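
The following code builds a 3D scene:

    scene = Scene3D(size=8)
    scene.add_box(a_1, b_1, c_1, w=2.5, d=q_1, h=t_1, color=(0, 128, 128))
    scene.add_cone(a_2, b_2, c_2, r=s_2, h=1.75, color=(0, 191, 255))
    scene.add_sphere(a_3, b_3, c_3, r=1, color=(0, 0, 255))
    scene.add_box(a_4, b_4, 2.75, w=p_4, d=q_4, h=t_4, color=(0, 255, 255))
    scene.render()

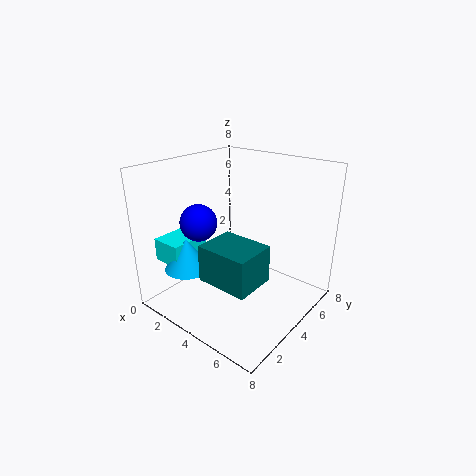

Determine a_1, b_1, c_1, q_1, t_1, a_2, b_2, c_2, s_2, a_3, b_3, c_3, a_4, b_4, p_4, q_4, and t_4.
a_1 = 4.75, b_1 = 0.25, c_1 = 3.5, q_1 = 2, t_1 = 1.75, a_2 = 2.25, b_2 = 1.75, c_2 = 2.5, s_2 = 1.25, a_3 = 2.5, b_3 = 2.5, c_3 = 5, a_4 = 0.5, b_4 = 1, p_4 = 1.75, q_4 = 2.25, t_4 = 1.25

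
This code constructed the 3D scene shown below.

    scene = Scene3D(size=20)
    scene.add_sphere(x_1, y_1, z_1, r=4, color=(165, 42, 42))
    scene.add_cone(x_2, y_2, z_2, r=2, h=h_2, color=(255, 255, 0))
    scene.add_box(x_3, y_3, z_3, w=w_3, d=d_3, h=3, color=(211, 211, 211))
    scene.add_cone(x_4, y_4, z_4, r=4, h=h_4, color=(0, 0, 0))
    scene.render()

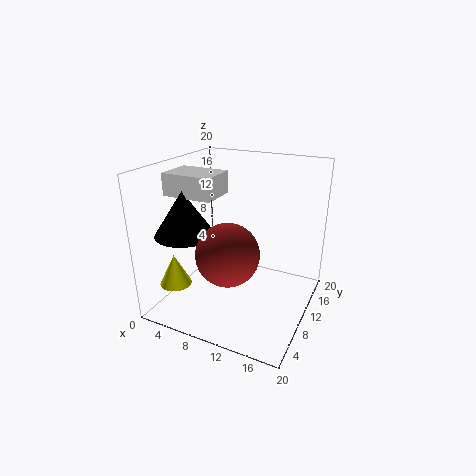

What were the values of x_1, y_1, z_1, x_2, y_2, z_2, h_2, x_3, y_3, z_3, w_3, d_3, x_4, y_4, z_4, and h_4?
x_1 = 11, y_1 = 5, z_1 = 10, x_2 = 5, y_2 = 2, z_2 = 6, h_2 = 4, x_3 = 1, y_3 = 6, z_3 = 16, w_3 = 7, d_3 = 5, x_4 = 4, y_4 = 6, z_4 = 11, h_4 = 6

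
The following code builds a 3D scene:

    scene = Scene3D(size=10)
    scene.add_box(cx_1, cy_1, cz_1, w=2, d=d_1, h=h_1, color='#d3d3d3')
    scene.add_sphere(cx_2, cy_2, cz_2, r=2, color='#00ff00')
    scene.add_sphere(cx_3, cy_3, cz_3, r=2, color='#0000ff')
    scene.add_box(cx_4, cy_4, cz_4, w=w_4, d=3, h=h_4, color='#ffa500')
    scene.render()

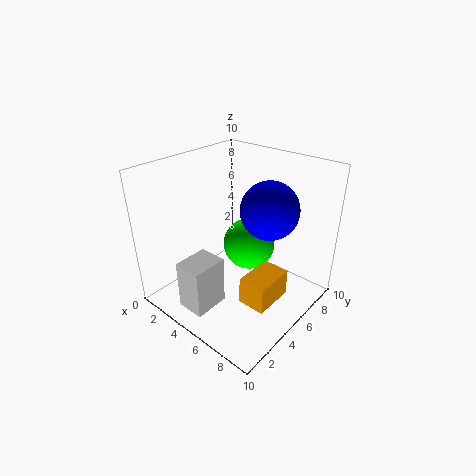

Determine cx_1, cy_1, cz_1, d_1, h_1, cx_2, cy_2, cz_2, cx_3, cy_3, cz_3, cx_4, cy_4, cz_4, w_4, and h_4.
cx_1 = 3, cy_1 = 1, cz_1 = 0.5, d_1 = 2.5, h_1 = 3.5, cx_2 = 4, cy_2 = 7.5, cz_2 = 3, cx_3 = 6.5, cy_3 = 6.5, cz_3 = 7, cx_4 = 6, cy_4 = 4, cz_4 = 0.5, w_4 = 2, h_4 = 2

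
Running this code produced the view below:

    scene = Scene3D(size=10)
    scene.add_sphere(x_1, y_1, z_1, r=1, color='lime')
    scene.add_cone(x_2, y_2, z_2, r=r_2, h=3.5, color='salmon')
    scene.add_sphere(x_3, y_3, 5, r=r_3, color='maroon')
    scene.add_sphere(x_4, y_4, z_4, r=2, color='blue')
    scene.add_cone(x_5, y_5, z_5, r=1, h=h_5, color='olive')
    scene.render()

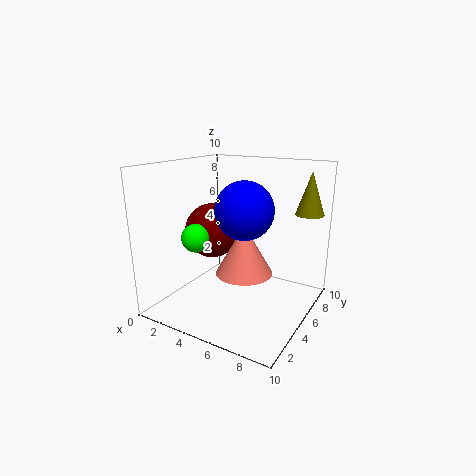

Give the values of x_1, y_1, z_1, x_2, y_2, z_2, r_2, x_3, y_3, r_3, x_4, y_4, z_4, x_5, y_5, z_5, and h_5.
x_1 = 2.5; y_1 = 3.5; z_1 = 5; x_2 = 5.5; y_2 = 5; z_2 = 2.5; r_2 = 2; x_3 = 2.5; y_3 = 5.5; r_3 = 2; x_4 = 5.5; y_4 = 5; z_4 = 7; x_5 = 9; y_5 = 8; z_5 = 6.5; h_5 = 3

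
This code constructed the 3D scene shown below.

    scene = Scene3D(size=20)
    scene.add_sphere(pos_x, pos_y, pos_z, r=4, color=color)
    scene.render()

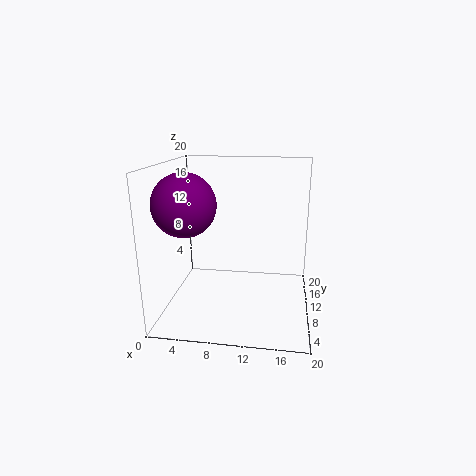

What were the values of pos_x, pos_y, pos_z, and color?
pos_x = 4; pos_y = 5.5; pos_z = 15.5; color = 'purple'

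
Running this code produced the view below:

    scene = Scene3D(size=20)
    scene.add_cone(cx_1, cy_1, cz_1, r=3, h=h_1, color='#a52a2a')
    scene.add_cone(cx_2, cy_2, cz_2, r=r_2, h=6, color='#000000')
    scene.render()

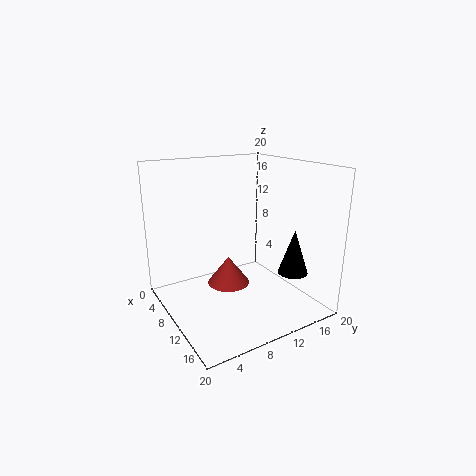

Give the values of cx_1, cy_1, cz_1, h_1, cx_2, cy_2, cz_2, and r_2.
cx_1 = 9
cy_1 = 9
cz_1 = 3
h_1 = 4
cx_2 = 16
cy_2 = 15
cz_2 = 6
r_2 = 2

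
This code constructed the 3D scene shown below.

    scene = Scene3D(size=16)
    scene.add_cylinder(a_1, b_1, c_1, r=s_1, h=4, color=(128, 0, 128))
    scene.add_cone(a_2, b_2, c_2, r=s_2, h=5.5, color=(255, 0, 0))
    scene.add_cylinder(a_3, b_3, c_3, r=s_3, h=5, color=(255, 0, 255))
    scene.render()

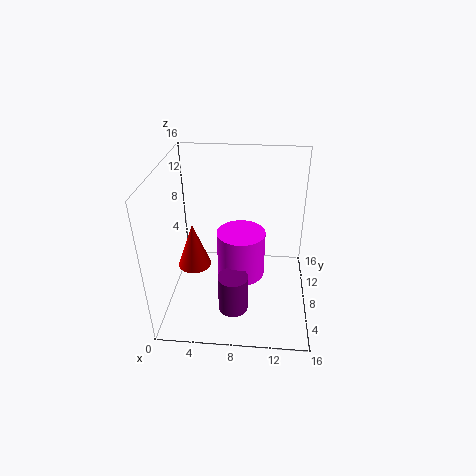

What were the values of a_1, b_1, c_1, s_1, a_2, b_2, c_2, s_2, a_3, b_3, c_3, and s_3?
a_1 = 8, b_1 = 2.5, c_1 = 3, s_1 = 1.5, a_2 = 2.5, b_2 = 9.5, c_2 = 3, s_2 = 2, a_3 = 8.5, b_3 = 6, c_3 = 5, s_3 = 2.5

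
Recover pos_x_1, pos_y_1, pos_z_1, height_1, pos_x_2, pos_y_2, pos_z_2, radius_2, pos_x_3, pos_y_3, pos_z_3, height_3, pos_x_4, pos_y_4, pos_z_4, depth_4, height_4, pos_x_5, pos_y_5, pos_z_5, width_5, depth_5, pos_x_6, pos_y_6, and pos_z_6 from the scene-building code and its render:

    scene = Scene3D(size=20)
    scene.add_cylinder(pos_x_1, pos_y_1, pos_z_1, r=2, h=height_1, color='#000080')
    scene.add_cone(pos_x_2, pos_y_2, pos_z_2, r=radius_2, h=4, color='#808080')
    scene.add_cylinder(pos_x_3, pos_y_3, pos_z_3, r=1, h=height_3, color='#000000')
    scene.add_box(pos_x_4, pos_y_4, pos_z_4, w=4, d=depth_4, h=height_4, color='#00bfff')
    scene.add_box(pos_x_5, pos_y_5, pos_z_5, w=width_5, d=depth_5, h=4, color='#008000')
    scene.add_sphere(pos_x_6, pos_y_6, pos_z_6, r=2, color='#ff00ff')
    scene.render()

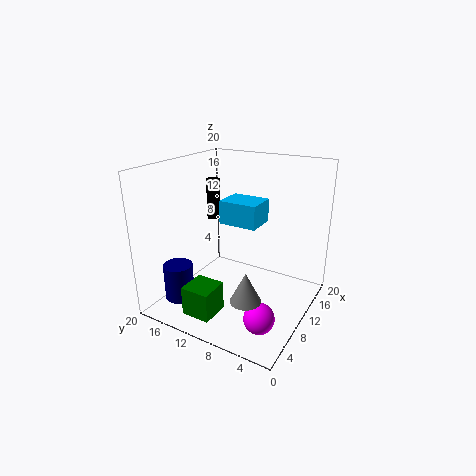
pos_x_1 = 4, pos_y_1 = 16, pos_z_1 = 2, height_1 = 5, pos_x_2 = 5, pos_y_2 = 6, pos_z_2 = 4, radius_2 = 2, pos_x_3 = 13, pos_y_3 = 16, pos_z_3 = 11, height_3 = 6, pos_x_4 = 7, pos_y_4 = 6, pos_z_4 = 13, depth_4 = 5, height_4 = 3, pos_x_5 = 2, pos_y_5 = 10, pos_z_5 = 1, width_5 = 4, depth_5 = 4, pos_x_6 = 5, pos_y_6 = 4, pos_z_6 = 2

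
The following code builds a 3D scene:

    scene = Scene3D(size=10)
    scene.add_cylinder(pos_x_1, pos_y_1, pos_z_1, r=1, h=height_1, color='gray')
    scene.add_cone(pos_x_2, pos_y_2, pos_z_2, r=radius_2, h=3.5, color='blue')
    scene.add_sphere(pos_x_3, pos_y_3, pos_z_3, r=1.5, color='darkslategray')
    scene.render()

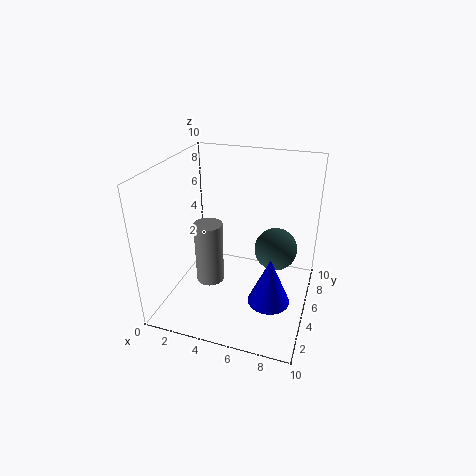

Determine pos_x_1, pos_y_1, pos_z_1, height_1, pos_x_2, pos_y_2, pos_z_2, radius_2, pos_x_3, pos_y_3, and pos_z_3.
pos_x_1 = 3, pos_y_1 = 4.5, pos_z_1 = 1.5, height_1 = 4.5, pos_x_2 = 7.5, pos_y_2 = 4.5, pos_z_2 = 0.5, radius_2 = 1.5, pos_x_3 = 7.5, pos_y_3 = 6, pos_z_3 = 4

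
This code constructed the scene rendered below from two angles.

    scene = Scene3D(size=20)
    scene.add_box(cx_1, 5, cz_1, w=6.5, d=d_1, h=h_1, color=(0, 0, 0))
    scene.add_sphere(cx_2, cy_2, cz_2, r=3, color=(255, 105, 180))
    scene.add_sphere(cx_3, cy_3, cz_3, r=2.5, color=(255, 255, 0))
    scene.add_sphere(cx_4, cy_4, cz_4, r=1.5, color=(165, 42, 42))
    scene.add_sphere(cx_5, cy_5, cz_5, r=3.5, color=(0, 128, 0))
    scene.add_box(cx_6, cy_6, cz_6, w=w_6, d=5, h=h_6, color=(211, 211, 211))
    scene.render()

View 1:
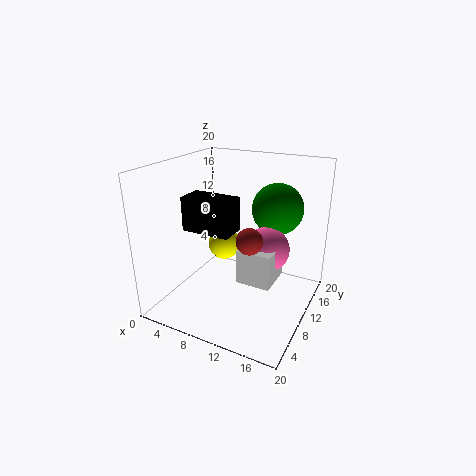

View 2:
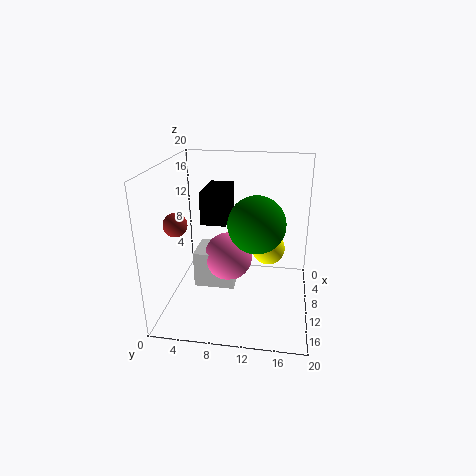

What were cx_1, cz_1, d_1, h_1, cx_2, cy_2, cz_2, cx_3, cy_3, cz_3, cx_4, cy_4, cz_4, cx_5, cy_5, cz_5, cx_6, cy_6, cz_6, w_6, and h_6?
cx_1 = 4.5, cz_1 = 12, d_1 = 3.5, h_1 = 4.5, cx_2 = 14.5, cy_2 = 9.5, cz_2 = 9.5, cx_3 = 5.5, cy_3 = 14, cz_3 = 6.5, cx_4 = 15, cy_4 = 3, cz_4 = 13.5, cx_5 = 14.5, cy_5 = 13, cz_5 = 14, cx_6 = 12, cy_6 = 5.5, cz_6 = 6, w_6 = 4.5, h_6 = 4.5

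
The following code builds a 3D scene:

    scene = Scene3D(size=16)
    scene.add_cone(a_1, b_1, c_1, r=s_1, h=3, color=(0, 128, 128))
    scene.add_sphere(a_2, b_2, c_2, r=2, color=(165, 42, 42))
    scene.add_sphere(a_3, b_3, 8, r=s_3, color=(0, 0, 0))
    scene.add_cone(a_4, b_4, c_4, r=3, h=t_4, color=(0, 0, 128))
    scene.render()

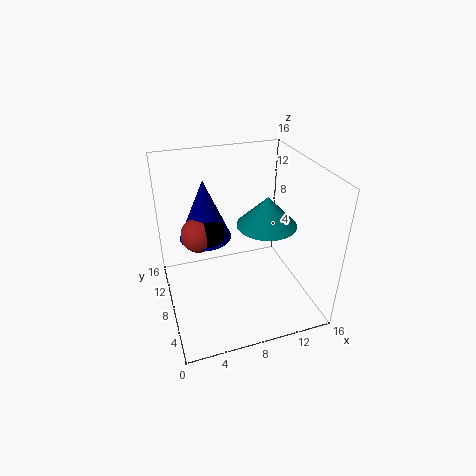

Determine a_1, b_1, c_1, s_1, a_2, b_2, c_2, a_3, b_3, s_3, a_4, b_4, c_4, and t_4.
a_1 = 10
b_1 = 5
c_1 = 11
s_1 = 3
a_2 = 4
b_2 = 10
c_2 = 8
a_3 = 5
b_3 = 10
s_3 = 2
a_4 = 5
b_4 = 11
c_4 = 7
t_4 = 7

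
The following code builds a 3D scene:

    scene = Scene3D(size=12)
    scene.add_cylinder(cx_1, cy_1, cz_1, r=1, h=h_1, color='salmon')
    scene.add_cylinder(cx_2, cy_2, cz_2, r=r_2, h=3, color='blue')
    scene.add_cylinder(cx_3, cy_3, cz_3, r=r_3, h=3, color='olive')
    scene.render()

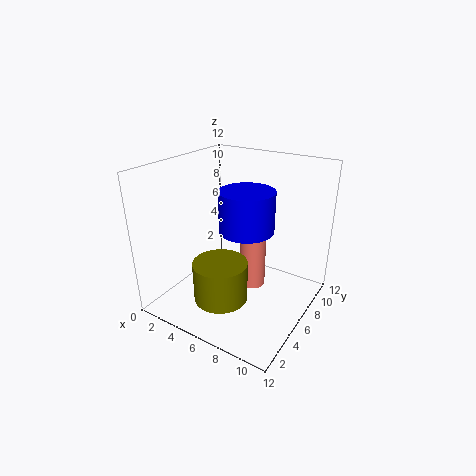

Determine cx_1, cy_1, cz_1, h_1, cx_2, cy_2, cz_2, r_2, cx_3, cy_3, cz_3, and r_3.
cx_1 = 8
cy_1 = 5
cz_1 = 3
h_1 = 5
cx_2 = 8
cy_2 = 4
cz_2 = 8
r_2 = 2
cx_3 = 7
cy_3 = 2
cz_3 = 3
r_3 = 2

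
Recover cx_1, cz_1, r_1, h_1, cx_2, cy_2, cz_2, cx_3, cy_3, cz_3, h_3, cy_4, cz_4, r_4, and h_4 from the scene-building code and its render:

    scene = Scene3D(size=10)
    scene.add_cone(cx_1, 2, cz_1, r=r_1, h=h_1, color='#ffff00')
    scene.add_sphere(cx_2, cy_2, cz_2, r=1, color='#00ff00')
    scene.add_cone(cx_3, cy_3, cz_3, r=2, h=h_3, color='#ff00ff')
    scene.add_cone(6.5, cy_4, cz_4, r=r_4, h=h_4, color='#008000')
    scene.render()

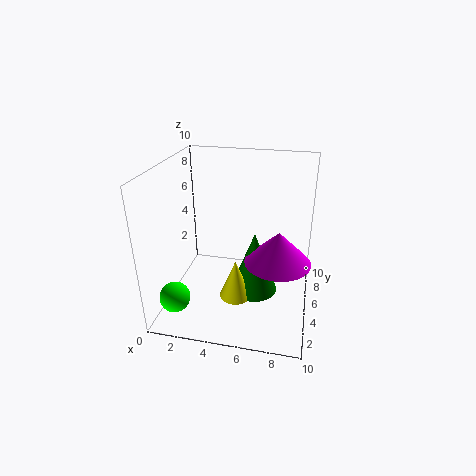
cx_1 = 5.5; cz_1 = 2.5; r_1 = 1; h_1 = 2.5; cx_2 = 1.5; cy_2 = 1.5; cz_2 = 2; cx_3 = 8; cy_3 = 2.5; cz_3 = 5; h_3 = 2; cy_4 = 3; cz_4 = 2.5; r_4 = 1.5; h_4 = 4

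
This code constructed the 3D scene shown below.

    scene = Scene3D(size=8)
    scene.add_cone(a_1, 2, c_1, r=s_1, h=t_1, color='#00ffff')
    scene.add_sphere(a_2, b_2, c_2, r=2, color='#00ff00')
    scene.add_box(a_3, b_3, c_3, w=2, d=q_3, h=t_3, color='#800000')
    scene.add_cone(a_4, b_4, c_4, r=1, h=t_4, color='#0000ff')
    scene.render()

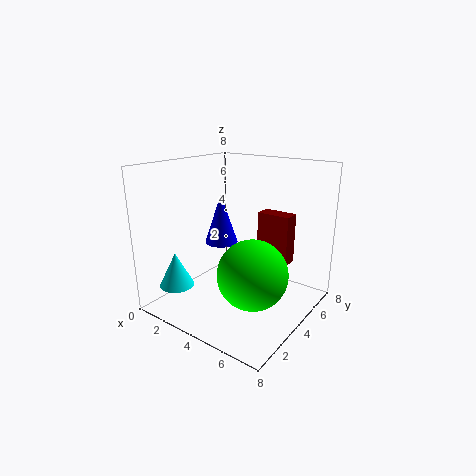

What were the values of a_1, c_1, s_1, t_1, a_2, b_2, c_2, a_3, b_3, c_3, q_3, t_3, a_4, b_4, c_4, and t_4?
a_1 = 1; c_1 = 1; s_1 = 1; t_1 = 2; a_2 = 5; b_2 = 4; c_2 = 2; a_3 = 4; b_3 = 6; c_3 = 2; q_3 = 1; t_3 = 3; a_4 = 2; b_4 = 5; c_4 = 3; t_4 = 3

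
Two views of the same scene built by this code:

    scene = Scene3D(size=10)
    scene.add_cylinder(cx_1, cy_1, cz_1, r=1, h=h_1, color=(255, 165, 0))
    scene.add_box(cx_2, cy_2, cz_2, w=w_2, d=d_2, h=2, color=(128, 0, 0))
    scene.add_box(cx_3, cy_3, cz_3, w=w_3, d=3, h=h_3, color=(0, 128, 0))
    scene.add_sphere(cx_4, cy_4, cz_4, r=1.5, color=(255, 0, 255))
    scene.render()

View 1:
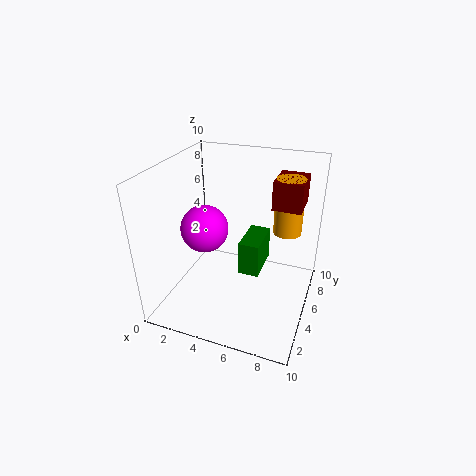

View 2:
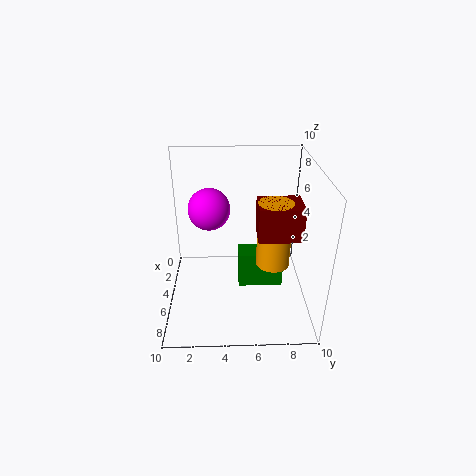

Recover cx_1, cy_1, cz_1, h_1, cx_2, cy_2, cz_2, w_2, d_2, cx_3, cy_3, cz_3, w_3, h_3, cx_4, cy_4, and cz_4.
cx_1 = 8; cy_1 = 7; cz_1 = 5; h_1 = 4; cx_2 = 7; cy_2 = 6; cz_2 = 7; w_2 = 2; d_2 = 2.5; cx_3 = 5; cy_3 = 5; cz_3 = 2; w_3 = 1.5; h_3 = 2.5; cx_4 = 3.5; cy_4 = 3; cz_4 = 6.5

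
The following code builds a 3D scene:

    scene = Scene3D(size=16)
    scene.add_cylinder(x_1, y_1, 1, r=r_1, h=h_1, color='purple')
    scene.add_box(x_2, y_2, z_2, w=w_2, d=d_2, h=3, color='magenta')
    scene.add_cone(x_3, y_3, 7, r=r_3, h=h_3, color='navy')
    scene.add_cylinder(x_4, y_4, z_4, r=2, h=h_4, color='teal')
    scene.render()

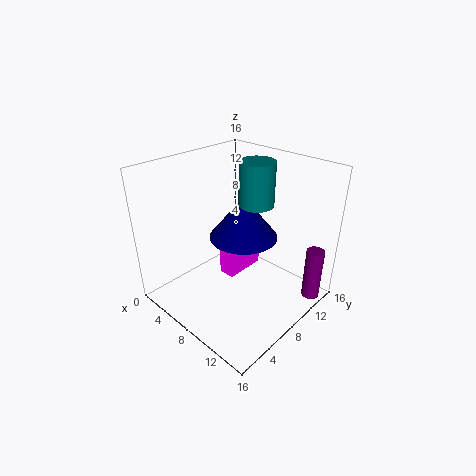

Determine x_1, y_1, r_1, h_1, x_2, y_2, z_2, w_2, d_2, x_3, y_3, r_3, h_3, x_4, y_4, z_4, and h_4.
x_1 = 15, y_1 = 13, r_1 = 1, h_1 = 6, x_2 = 5, y_2 = 8, z_2 = 2, w_2 = 2, d_2 = 5, x_3 = 7, y_3 = 10, r_3 = 4, h_3 = 5, x_4 = 8, y_4 = 11, z_4 = 11, h_4 = 5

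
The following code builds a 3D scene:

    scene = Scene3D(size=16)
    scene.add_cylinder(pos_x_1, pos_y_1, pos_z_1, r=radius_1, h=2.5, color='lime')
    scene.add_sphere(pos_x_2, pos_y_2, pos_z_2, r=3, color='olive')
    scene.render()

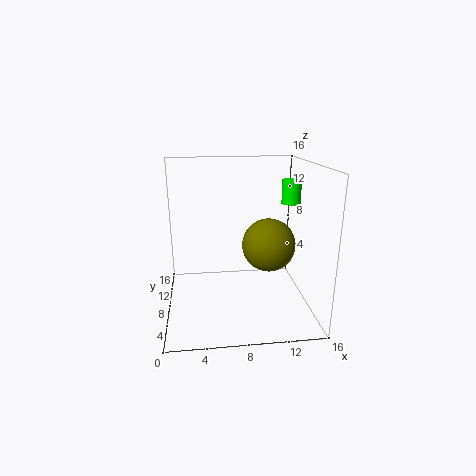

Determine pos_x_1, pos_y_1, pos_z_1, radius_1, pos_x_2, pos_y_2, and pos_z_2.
pos_x_1 = 13.5, pos_y_1 = 7, pos_z_1 = 12, radius_1 = 1, pos_x_2 = 11.5, pos_y_2 = 8, pos_z_2 = 7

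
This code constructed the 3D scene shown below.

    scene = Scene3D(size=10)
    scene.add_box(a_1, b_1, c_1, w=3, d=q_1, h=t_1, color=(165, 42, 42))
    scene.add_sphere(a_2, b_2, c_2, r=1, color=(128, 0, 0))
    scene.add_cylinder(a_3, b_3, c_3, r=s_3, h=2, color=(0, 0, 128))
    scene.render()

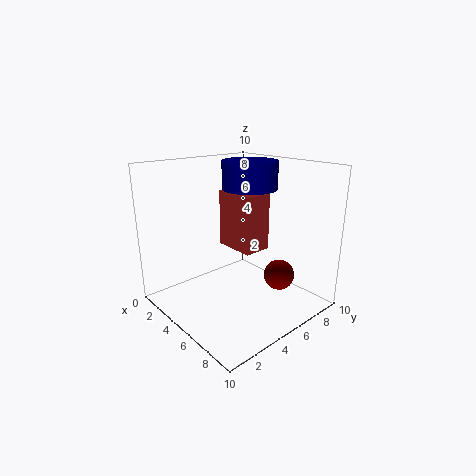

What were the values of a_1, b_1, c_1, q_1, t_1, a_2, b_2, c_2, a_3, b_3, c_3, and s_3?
a_1 = 3
b_1 = 5
c_1 = 4
q_1 = 2
t_1 = 4
a_2 = 8
b_2 = 6
c_2 = 3
a_3 = 4
b_3 = 7
c_3 = 8
s_3 = 2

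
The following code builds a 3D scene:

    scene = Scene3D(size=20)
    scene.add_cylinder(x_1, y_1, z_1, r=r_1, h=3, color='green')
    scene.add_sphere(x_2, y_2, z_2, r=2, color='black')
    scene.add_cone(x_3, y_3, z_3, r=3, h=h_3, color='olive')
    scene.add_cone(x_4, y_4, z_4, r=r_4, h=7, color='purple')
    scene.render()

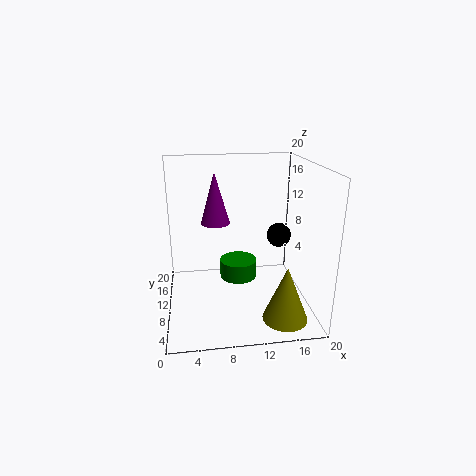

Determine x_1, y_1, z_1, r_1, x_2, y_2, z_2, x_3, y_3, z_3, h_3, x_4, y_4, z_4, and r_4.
x_1 = 11; y_1 = 16.5; z_1 = 0.5; r_1 = 3; x_2 = 18; y_2 = 17.5; z_2 = 7; x_3 = 15.5; y_3 = 4; z_3 = 0.5; h_3 = 7.5; x_4 = 7; y_4 = 11; z_4 = 12; r_4 = 2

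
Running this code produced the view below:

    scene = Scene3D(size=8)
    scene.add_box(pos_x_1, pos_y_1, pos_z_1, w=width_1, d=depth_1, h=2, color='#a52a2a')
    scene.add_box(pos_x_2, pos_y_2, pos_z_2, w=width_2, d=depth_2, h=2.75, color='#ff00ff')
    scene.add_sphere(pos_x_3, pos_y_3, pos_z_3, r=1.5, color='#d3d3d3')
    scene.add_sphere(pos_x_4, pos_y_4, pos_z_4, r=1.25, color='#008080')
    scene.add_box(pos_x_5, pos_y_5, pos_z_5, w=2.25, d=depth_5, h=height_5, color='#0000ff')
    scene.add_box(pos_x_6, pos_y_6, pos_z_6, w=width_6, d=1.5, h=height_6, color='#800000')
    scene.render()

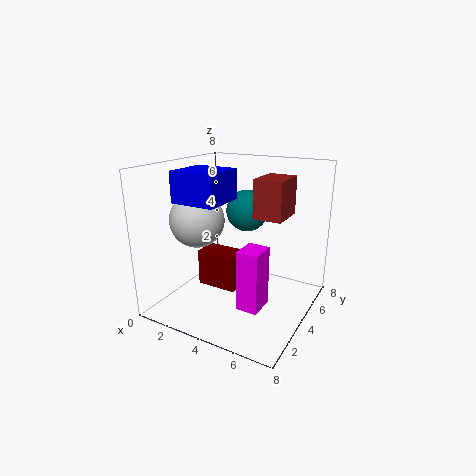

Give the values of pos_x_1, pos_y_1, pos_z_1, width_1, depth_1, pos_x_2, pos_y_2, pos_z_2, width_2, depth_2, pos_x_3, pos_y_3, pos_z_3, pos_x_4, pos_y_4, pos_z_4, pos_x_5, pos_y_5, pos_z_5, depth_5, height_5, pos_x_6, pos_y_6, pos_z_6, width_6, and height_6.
pos_x_1 = 5.25; pos_y_1 = 3.25; pos_z_1 = 5.5; width_1 = 1.5; depth_1 = 2; pos_x_2 = 6; pos_y_2 = 0.25; pos_z_2 = 2.25; width_2 = 1; depth_2 = 1.25; pos_x_3 = 2; pos_y_3 = 3; pos_z_3 = 5; pos_x_4 = 3.5; pos_y_4 = 6; pos_z_4 = 5; pos_x_5 = 2.25; pos_y_5 = 0.75; pos_z_5 = 6.5; depth_5 = 2.25; height_5 = 1.5; pos_x_6 = 1; pos_y_6 = 4.25; pos_z_6 = 0.25; width_6 = 2.5; height_6 = 2.25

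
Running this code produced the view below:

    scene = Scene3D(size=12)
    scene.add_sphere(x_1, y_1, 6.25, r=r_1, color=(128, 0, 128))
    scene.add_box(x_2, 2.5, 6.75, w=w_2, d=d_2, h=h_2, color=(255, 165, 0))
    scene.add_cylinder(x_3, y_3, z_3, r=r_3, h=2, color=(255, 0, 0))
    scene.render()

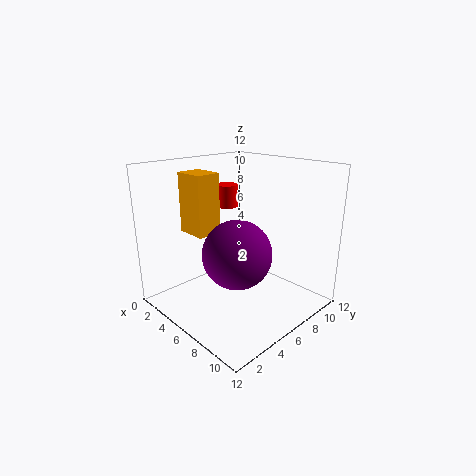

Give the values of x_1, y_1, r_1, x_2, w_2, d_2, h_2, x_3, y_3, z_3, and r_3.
x_1 = 8.75, y_1 = 3.25, r_1 = 2.5, x_2 = 3, w_2 = 2.5, d_2 = 2, h_2 = 4.75, x_3 = 2.75, y_3 = 7.75, z_3 = 7.75, r_3 = 1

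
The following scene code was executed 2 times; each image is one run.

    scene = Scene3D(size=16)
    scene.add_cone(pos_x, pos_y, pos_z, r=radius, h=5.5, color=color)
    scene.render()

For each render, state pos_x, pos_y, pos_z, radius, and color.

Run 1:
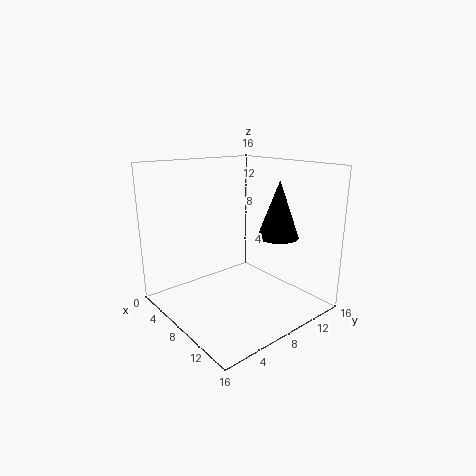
pos_x = 13.5
pos_y = 8.5
pos_z = 9.5
radius = 2
color = 'black'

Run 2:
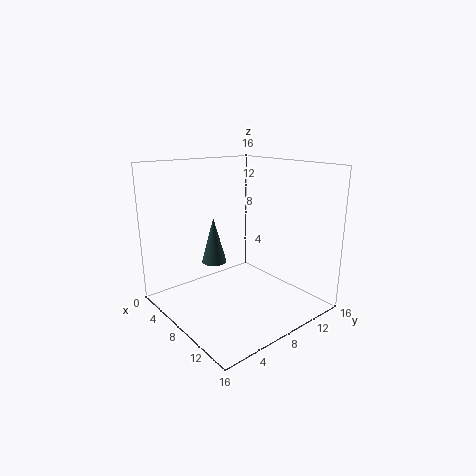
pos_x = 4
pos_y = 7.5
pos_z = 4
radius = 1.5
color = 'darkslategray'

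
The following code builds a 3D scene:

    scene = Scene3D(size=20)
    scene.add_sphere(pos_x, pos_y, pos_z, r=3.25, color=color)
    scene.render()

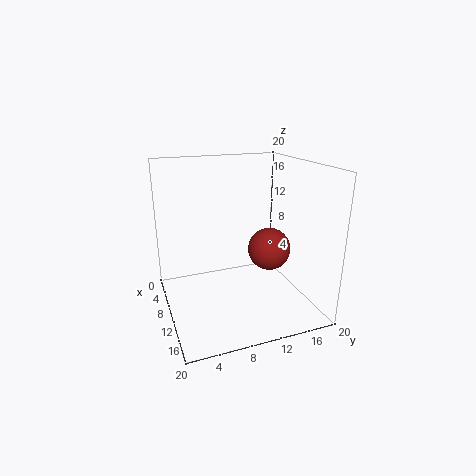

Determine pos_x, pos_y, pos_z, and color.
pos_x = 7.75; pos_y = 16; pos_z = 6.5; color = 'brown'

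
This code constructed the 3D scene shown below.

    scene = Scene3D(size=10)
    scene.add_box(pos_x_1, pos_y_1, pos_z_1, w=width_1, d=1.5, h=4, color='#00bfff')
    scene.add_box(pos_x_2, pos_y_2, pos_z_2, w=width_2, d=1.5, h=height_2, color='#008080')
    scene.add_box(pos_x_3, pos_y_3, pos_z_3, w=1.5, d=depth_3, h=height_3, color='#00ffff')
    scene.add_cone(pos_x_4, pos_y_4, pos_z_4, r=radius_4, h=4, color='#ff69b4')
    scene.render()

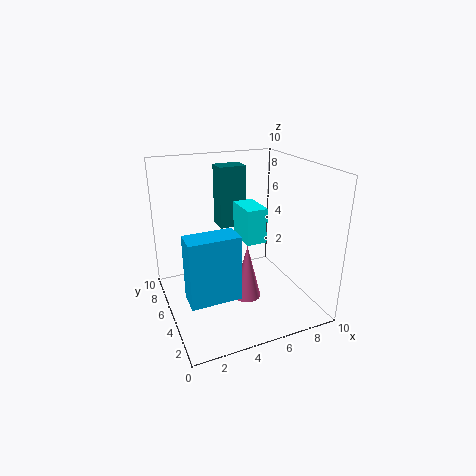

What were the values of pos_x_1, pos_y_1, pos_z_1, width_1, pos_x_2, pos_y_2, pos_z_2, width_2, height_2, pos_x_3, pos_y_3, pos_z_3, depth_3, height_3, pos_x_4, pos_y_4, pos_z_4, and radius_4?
pos_x_1 = 0.5, pos_y_1 = 1, pos_z_1 = 3, width_1 = 3, pos_x_2 = 4.5, pos_y_2 = 7, pos_z_2 = 5, width_2 = 2, height_2 = 4.5, pos_x_3 = 5.5, pos_y_3 = 4.5, pos_z_3 = 4.5, depth_3 = 2.5, height_3 = 2.5, pos_x_4 = 5.5, pos_y_4 = 4.5, pos_z_4 = 0.5, radius_4 = 1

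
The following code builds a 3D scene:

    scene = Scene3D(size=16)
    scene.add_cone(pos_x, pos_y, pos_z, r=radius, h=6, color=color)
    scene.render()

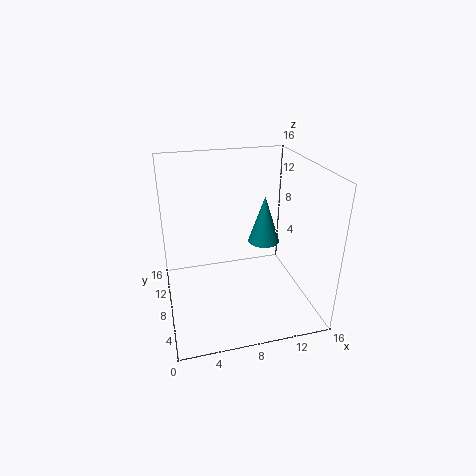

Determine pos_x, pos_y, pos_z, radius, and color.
pos_x = 12.5, pos_y = 12, pos_z = 5, radius = 2, color = 'teal'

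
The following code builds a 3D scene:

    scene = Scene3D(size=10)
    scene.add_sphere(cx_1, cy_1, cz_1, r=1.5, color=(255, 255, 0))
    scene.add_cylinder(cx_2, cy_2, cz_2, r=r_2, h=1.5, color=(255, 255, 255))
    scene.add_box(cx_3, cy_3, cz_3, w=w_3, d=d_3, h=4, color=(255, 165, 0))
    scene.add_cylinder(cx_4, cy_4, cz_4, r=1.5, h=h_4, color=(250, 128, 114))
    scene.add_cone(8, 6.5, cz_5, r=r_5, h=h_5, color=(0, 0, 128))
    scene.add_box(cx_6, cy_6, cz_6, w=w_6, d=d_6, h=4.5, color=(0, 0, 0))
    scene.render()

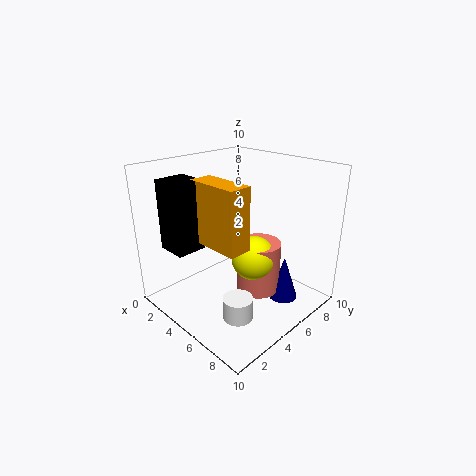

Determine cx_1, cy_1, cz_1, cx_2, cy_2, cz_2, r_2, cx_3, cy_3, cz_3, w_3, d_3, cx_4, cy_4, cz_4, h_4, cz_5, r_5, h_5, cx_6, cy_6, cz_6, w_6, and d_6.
cx_1 = 6.5, cy_1 = 5, cz_1 = 4, cx_2 = 7, cy_2 = 3, cz_2 = 0.5, r_2 = 1, cx_3 = 4, cy_3 = 2, cz_3 = 5.5, w_3 = 3.5, d_3 = 1.5, cx_4 = 6.5, cy_4 = 5.5, cz_4 = 1.5, h_4 = 3.5, cz_5 = 1, r_5 = 1, h_5 = 3, cx_6 = 2.5, cy_6 = 0.5, cz_6 = 5, w_6 = 2, d_6 = 2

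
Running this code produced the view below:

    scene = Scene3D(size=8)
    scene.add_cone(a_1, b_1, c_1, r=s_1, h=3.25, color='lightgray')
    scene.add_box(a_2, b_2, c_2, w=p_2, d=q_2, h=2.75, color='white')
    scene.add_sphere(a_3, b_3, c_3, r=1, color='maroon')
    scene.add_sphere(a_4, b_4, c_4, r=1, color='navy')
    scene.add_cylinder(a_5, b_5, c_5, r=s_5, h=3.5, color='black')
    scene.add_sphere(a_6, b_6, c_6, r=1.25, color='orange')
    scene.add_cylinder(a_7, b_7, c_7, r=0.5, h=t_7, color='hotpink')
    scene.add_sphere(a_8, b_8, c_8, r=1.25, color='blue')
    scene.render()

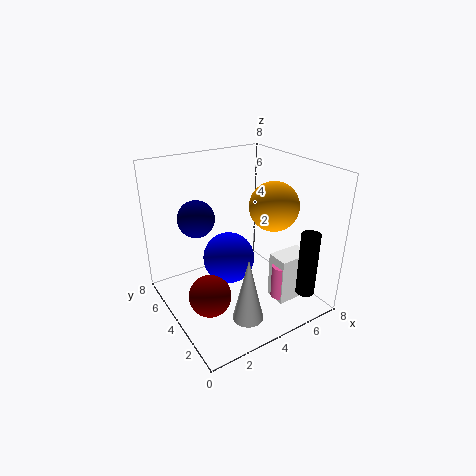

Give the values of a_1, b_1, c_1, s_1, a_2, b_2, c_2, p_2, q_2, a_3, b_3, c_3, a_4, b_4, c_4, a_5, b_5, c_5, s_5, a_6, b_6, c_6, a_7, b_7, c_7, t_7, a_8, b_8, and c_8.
a_1 = 2.5; b_1 = 0.75; c_1 = 1.5; s_1 = 0.75; a_2 = 5.5; b_2 = 1.75; c_2 = 0.25; p_2 = 2; q_2 = 1.25; a_3 = 1; b_3 = 1.75; c_3 = 2.75; a_4 = 2; b_4 = 5; c_4 = 5.25; a_5 = 6.25; b_5 = 0.75; c_5 = 1.5; s_5 = 0.5; a_6 = 5; b_6 = 2.25; c_6 = 6.25; a_7 = 5.75; b_7 = 2.25; c_7 = 0.5; t_7 = 2; a_8 = 2.5; b_8 = 2.5; c_8 = 4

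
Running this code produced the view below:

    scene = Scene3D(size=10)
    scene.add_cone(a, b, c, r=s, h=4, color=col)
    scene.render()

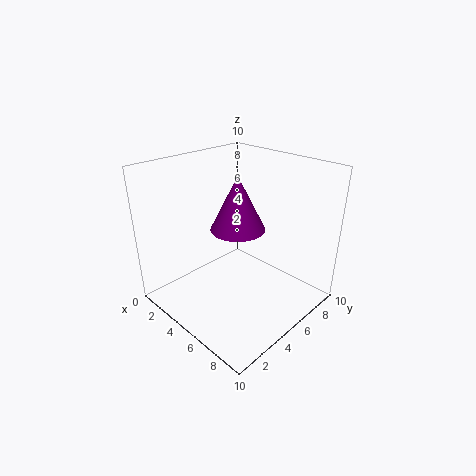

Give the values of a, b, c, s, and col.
a = 4; b = 6; c = 5; s = 2; col = 'purple'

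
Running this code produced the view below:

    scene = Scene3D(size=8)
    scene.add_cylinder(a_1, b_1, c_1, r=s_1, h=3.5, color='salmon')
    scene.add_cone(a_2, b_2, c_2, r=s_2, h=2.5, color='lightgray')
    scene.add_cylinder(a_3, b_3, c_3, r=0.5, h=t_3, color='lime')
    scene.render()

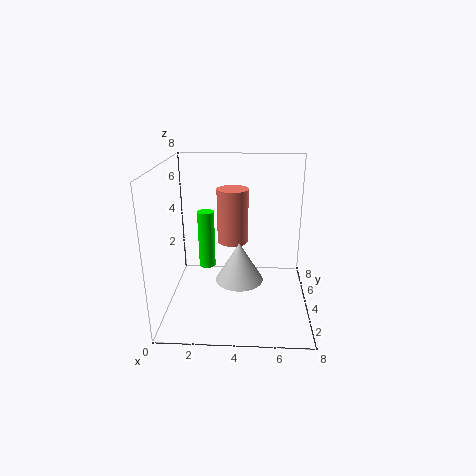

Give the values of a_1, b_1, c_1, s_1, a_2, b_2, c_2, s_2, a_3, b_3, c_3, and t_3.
a_1 = 3.5
b_1 = 7
c_1 = 2.5
s_1 = 1
a_2 = 4
b_2 = 5.5
c_2 = 0.5
s_2 = 1.5
a_3 = 2
b_3 = 5.5
c_3 = 1.5
t_3 = 3.5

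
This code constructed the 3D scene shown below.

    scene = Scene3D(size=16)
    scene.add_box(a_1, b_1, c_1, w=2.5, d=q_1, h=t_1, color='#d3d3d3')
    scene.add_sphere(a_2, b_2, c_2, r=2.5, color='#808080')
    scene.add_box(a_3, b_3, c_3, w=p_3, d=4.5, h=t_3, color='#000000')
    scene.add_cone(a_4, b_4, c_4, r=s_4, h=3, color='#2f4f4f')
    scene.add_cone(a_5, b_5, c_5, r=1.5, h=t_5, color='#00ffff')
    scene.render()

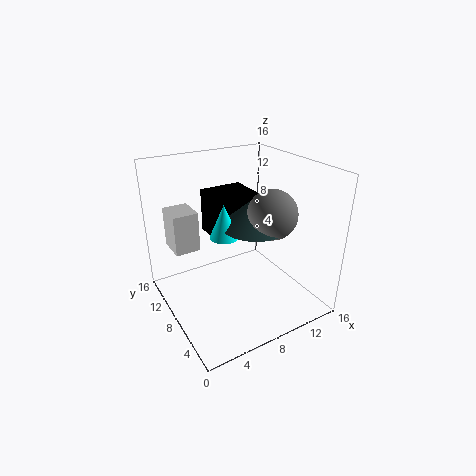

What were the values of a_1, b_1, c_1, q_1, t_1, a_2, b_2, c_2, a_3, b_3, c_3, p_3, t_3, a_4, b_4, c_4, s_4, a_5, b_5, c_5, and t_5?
a_1 = 0.5, b_1 = 7, c_1 = 8.5, q_1 = 3, t_1 = 4, a_2 = 9.5, b_2 = 4, c_2 = 12, a_3 = 6, b_3 = 8.5, c_3 = 7.5, p_3 = 5, t_3 = 5, a_4 = 8.5, b_4 = 5.5, c_4 = 10.5, s_4 = 3.5, a_5 = 5.5, b_5 = 6.5, c_5 = 9.5, t_5 = 3.5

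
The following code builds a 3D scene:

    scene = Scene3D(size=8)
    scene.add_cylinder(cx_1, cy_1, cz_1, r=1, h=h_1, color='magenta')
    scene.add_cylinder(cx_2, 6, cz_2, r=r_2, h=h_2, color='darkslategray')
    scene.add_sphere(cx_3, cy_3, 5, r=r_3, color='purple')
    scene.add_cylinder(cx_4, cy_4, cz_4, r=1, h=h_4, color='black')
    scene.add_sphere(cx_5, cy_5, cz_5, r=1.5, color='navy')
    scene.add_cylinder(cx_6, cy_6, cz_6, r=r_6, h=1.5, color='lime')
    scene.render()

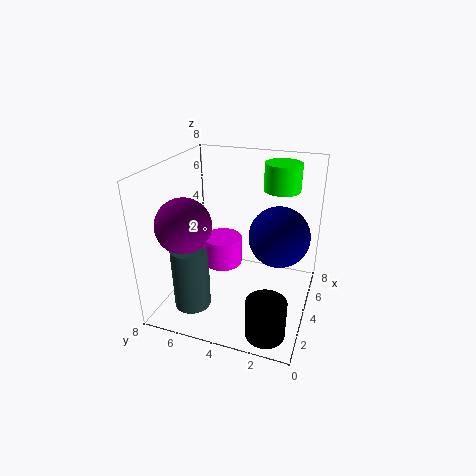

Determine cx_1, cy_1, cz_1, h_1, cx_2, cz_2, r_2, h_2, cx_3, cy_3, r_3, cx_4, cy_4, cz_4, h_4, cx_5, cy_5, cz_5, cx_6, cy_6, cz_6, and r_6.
cx_1 = 3; cy_1 = 4.5; cz_1 = 3; h_1 = 1.5; cx_2 = 2; cz_2 = 0.5; r_2 = 1; h_2 = 3.5; cx_3 = 2.5; cy_3 = 6.5; r_3 = 1.5; cx_4 = 1; cy_4 = 1.5; cz_4 = 0.5; h_4 = 2; cx_5 = 3; cy_5 = 1.5; cz_5 = 5; cx_6 = 5.5; cy_6 = 2; cz_6 = 6.5; r_6 = 1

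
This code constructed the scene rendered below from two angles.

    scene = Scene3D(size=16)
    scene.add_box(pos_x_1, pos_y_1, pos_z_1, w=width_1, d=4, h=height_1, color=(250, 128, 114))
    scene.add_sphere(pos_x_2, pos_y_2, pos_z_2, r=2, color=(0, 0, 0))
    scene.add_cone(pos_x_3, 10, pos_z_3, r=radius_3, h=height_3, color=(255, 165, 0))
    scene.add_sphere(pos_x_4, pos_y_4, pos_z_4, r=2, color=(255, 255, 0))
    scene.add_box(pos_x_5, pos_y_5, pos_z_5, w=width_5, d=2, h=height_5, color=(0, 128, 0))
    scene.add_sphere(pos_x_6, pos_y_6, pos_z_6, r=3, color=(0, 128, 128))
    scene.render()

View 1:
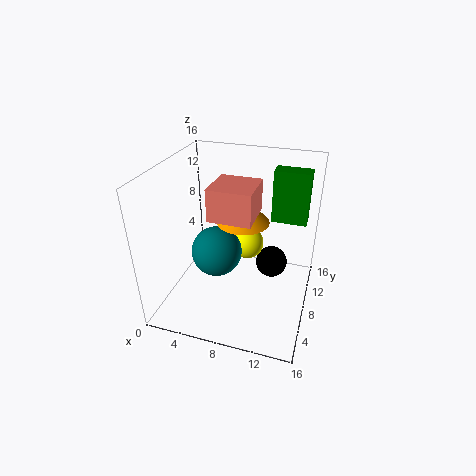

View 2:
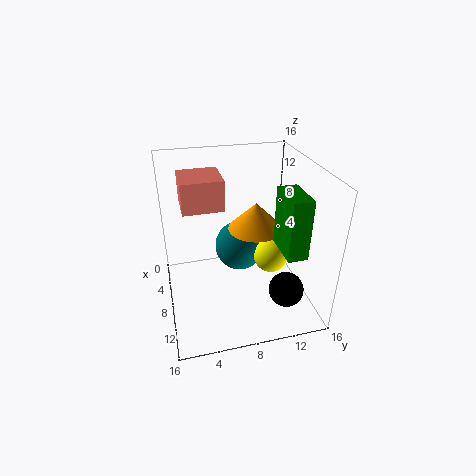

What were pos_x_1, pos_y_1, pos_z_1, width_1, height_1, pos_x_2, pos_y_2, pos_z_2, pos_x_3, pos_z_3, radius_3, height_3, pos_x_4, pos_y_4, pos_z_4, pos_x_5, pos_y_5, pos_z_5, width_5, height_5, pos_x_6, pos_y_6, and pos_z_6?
pos_x_1 = 7, pos_y_1 = 2, pos_z_1 = 13, width_1 = 4, height_1 = 3, pos_x_2 = 11, pos_y_2 = 13, pos_z_2 = 2, pos_x_3 = 8, pos_z_3 = 9, radius_3 = 3, height_3 = 3, pos_x_4 = 8, pos_y_4 = 12, pos_z_4 = 5, pos_x_5 = 11, pos_y_5 = 11, pos_z_5 = 9, width_5 = 4, height_5 = 6, pos_x_6 = 5, pos_y_6 = 9, pos_z_6 = 5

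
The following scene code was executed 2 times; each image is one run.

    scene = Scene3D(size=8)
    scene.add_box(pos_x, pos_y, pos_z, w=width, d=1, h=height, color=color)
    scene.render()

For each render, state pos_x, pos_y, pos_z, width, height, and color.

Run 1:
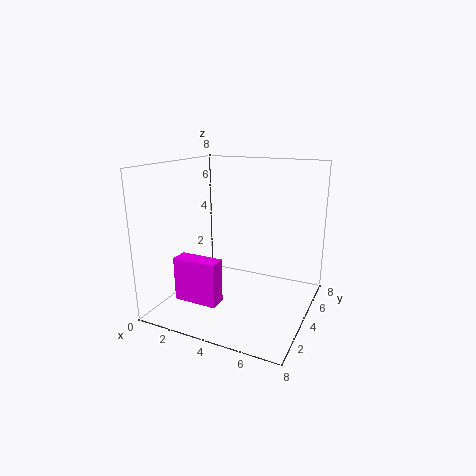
pos_x = 1
pos_y = 2
pos_z = 0.5
width = 2.5
height = 2.5
color = 'magenta'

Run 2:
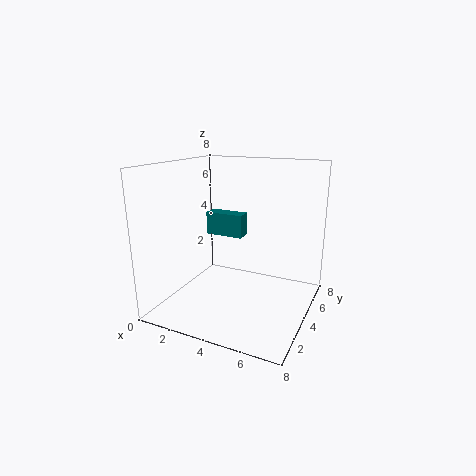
pos_x = 0.5
pos_y = 6.5
pos_z = 3
width = 2.5
height = 1.5
color = 'teal'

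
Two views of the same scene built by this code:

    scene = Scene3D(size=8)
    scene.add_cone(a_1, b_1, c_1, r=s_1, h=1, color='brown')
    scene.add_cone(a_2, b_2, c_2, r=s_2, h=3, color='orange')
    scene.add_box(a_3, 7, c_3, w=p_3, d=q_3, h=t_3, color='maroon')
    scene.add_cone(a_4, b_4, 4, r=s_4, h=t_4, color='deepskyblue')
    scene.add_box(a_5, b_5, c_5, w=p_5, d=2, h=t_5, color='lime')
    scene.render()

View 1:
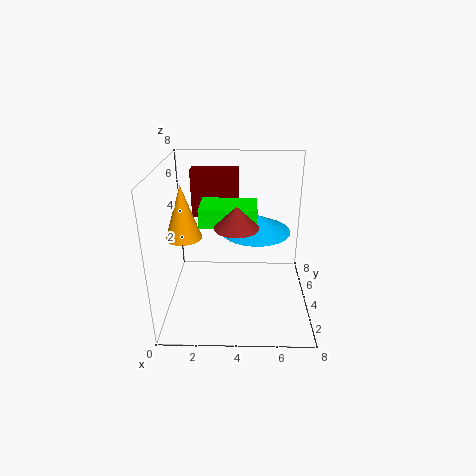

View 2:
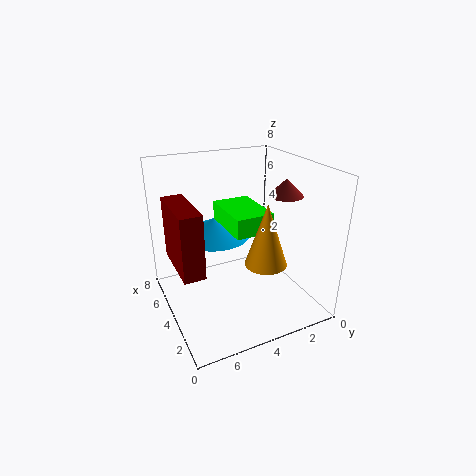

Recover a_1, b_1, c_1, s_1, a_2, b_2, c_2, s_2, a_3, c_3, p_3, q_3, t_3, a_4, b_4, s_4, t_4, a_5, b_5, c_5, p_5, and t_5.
a_1 = 4, b_1 = 1, c_1 = 6, s_1 = 1, a_2 = 1, b_2 = 4, c_2 = 4, s_2 = 1, a_3 = 1, c_3 = 4, p_3 = 3, q_3 = 1, t_3 = 3, a_4 = 5, b_4 = 5, s_4 = 2, t_4 = 1, a_5 = 2, b_5 = 3, c_5 = 5, p_5 = 3, t_5 = 1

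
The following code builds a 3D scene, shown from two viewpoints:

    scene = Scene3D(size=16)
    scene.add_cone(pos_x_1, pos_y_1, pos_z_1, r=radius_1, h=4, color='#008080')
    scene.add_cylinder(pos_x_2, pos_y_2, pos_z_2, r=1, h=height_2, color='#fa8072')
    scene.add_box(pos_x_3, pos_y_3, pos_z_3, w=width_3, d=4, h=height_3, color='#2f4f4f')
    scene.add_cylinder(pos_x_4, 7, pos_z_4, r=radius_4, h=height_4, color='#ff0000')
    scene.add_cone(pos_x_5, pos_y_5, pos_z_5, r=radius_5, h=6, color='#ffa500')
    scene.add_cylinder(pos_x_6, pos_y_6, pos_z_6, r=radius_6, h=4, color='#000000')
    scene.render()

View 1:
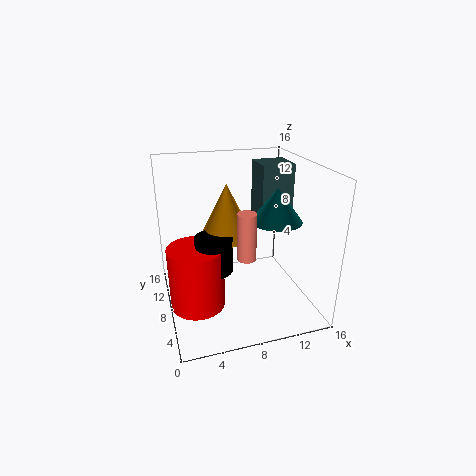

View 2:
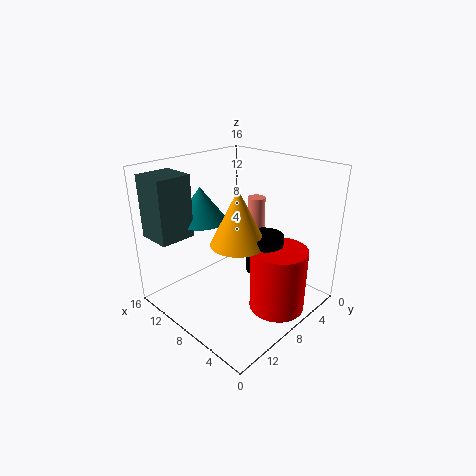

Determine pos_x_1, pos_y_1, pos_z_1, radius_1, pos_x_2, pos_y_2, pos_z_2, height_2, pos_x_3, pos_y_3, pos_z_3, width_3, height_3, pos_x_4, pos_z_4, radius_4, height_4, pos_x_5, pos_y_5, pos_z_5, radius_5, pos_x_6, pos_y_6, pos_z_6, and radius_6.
pos_x_1 = 13; pos_y_1 = 9; pos_z_1 = 9; radius_1 = 3; pos_x_2 = 8; pos_y_2 = 5; pos_z_2 = 7; height_2 = 5; pos_x_3 = 12; pos_y_3 = 11; pos_z_3 = 8; width_3 = 4; height_3 = 7; pos_x_4 = 3; pos_z_4 = 1; radius_4 = 3; height_4 = 7; pos_x_5 = 7; pos_y_5 = 9; pos_z_5 = 8; radius_5 = 3; pos_x_6 = 5; pos_y_6 = 7; pos_z_6 = 5; radius_6 = 2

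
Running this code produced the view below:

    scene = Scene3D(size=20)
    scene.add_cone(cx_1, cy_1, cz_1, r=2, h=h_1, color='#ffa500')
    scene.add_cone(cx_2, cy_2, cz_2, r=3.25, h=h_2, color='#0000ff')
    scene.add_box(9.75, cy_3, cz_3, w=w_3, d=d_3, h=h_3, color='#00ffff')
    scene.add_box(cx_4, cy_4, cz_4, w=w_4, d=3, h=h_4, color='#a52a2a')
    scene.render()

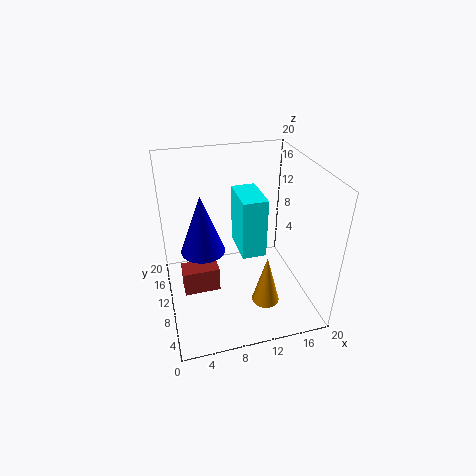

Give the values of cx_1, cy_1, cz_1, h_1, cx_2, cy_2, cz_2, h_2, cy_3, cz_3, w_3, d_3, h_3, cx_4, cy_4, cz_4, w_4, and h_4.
cx_1 = 13.5, cy_1 = 7.25, cz_1 = 0.25, h_1 = 7.5, cx_2 = 5.5, cy_2 = 13, cz_2 = 6.75, h_2 = 8.75, cy_3 = 6.75, cz_3 = 8.75, w_3 = 3.25, d_3 = 5.75, h_3 = 8, cx_4 = 2, cy_4 = 10, cz_4 = 1.25, w_4 = 5.25, h_4 = 3.75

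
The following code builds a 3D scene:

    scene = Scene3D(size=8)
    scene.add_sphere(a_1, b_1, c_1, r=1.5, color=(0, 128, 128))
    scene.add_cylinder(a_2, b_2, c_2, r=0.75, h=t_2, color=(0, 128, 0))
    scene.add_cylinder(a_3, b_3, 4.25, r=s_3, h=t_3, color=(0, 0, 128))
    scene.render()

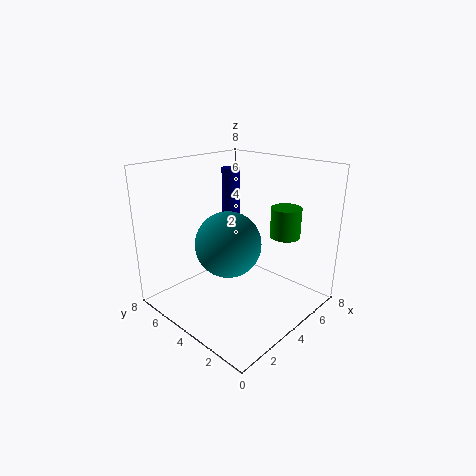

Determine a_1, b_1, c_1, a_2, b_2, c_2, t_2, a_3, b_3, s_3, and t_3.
a_1 = 1.5
b_1 = 2.25
c_1 = 5
a_2 = 4.5
b_2 = 1.25
c_2 = 4.75
t_2 = 1.5
a_3 = 4.25
b_3 = 4.75
s_3 = 0.5
t_3 = 3.5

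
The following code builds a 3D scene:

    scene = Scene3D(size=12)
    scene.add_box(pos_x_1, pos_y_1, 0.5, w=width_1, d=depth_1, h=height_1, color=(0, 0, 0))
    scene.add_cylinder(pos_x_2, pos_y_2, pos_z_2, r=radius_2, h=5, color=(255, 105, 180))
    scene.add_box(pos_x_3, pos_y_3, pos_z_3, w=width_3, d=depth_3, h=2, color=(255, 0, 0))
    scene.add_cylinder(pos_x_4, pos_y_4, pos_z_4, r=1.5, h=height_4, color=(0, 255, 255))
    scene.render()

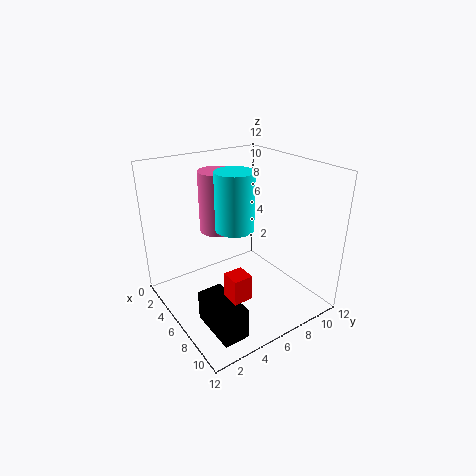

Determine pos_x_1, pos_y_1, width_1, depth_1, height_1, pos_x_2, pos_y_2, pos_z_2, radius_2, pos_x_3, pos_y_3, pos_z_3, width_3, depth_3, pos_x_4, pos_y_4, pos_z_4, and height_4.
pos_x_1 = 7; pos_y_1 = 1.5; width_1 = 4; depth_1 = 2; height_1 = 2.5; pos_x_2 = 4.5; pos_y_2 = 5; pos_z_2 = 6.5; radius_2 = 1.5; pos_x_3 = 8.5; pos_y_3 = 3; pos_z_3 = 3; width_3 = 1.5; depth_3 = 1.5; pos_x_4 = 7; pos_y_4 = 5; pos_z_4 = 7.5; height_4 = 4.5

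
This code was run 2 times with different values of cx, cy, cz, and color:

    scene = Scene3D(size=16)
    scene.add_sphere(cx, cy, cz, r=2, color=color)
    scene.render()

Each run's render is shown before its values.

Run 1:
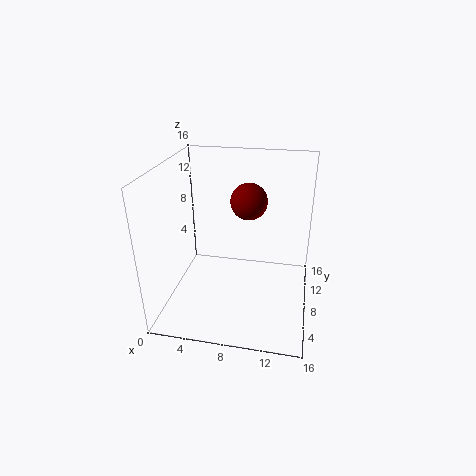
cx = 9; cy = 9; cz = 12; color = 'maroon'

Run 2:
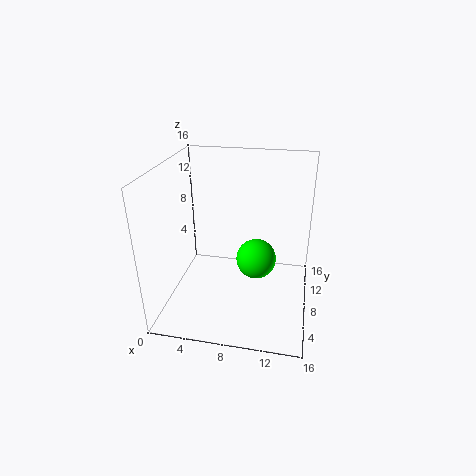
cx = 10.5; cy = 5; cz = 7.5; color = 'lime'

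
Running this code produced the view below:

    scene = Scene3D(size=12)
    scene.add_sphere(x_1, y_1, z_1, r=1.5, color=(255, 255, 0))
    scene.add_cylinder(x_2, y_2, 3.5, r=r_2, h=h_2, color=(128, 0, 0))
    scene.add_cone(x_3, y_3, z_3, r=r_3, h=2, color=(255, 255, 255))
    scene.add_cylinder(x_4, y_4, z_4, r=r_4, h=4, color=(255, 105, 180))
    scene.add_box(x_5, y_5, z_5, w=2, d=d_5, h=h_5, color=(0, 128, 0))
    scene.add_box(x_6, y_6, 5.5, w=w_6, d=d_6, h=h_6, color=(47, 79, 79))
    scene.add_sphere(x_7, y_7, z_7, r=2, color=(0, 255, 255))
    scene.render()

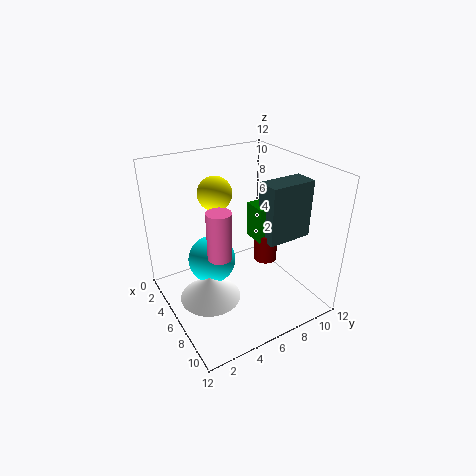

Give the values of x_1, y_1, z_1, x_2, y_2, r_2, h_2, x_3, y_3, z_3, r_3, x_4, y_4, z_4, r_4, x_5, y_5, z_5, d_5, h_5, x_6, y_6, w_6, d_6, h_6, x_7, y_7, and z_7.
x_1 = 3; y_1 = 5.5; z_1 = 9; x_2 = 6.5; y_2 = 8.5; r_2 = 1; h_2 = 2.5; x_3 = 6.5; y_3 = 3; z_3 = 1.5; r_3 = 2.5; x_4 = 6.5; y_4 = 4; z_4 = 5; r_4 = 1; x_5 = 5; y_5 = 7.5; z_5 = 5.5; d_5 = 3.5; h_5 = 3; x_6 = 6; y_6 = 8; w_6 = 2; d_6 = 4; h_6 = 5; x_7 = 5; y_7 = 4; z_7 = 4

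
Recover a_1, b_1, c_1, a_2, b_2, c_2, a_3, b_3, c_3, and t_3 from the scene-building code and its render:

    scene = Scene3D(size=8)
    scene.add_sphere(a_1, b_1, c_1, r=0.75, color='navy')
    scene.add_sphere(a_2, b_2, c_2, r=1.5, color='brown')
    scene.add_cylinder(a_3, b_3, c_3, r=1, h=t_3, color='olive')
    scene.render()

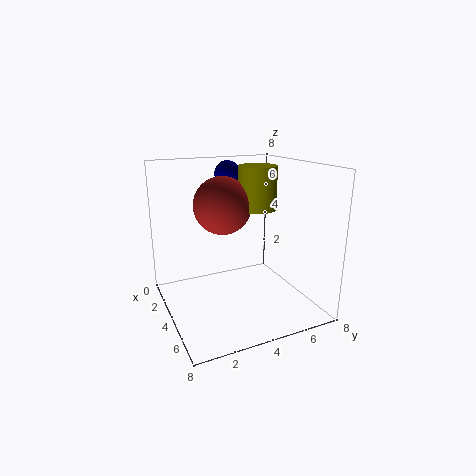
a_1 = 2, b_1 = 4.25, c_1 = 7.25, a_2 = 4.25, b_2 = 3, c_2 = 6, a_3 = 4.75, b_3 = 4.75, c_3 = 5.75, t_3 = 2.25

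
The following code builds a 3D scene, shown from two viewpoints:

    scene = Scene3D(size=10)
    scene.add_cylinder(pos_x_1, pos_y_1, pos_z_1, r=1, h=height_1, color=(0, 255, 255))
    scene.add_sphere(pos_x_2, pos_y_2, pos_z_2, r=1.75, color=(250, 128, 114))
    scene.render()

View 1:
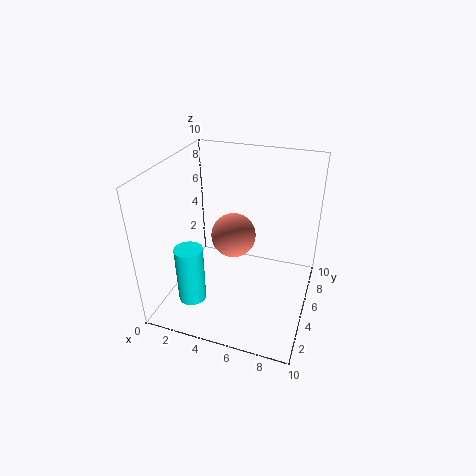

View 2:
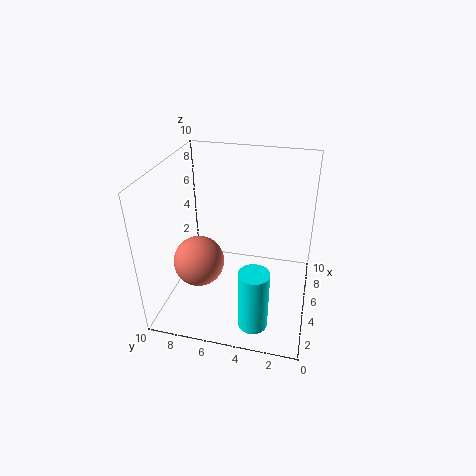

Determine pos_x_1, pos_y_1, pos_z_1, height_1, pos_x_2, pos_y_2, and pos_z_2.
pos_x_1 = 2
pos_y_1 = 3.25
pos_z_1 = 0.25
height_1 = 4.25
pos_x_2 = 3.75
pos_y_2 = 7.5
pos_z_2 = 3.5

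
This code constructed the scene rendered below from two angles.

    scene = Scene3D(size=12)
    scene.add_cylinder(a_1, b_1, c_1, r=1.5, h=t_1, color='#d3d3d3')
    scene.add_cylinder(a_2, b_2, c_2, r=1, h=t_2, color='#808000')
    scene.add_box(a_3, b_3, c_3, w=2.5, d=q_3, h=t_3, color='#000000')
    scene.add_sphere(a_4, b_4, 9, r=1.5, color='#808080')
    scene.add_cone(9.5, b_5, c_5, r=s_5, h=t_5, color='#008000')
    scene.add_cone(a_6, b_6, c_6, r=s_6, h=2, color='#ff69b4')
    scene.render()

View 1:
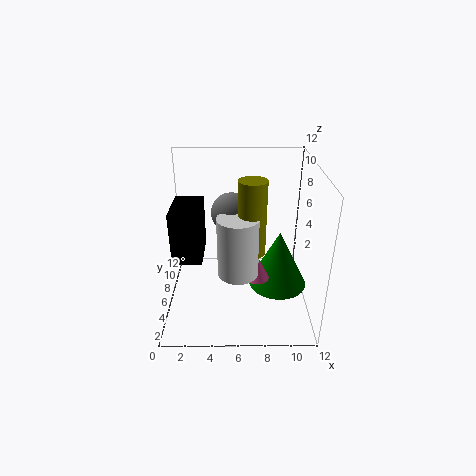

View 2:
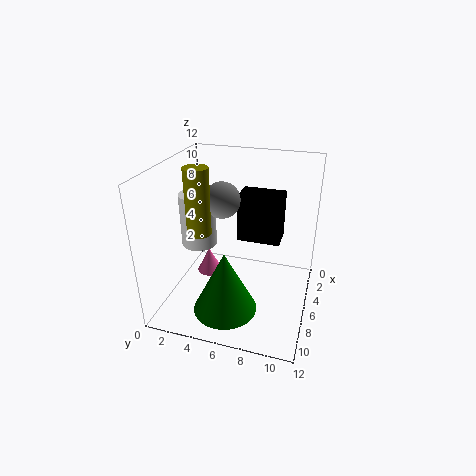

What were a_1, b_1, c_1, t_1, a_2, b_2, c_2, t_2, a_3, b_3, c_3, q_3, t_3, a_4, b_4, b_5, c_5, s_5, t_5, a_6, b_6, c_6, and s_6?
a_1 = 6, b_1 = 2.5, c_1 = 5, t_1 = 4.5, a_2 = 7, b_2 = 3, c_2 = 6.5, t_2 = 5.5, a_3 = 0.5, b_3 = 5, c_3 = 4, q_3 = 4, t_3 = 4.5, a_4 = 5.5, b_4 = 4.5, b_5 = 6, c_5 = 1.5, s_5 = 2.5, t_5 = 5, a_6 = 7.5, b_6 = 4, c_6 = 3.5, s_6 = 1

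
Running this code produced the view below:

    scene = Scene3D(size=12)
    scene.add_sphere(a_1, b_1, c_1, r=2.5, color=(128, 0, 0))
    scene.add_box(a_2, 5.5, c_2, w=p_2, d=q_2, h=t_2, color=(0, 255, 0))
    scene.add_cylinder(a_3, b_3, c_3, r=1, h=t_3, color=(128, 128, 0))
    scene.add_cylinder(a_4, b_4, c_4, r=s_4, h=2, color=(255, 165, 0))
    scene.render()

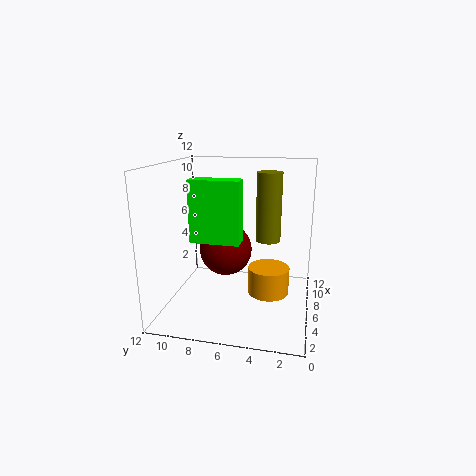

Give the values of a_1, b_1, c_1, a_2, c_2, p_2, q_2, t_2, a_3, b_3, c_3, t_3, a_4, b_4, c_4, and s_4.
a_1 = 9.5, b_1 = 8, c_1 = 3.5, a_2 = 4, c_2 = 6, p_2 = 1.5, q_2 = 4, t_2 = 5, a_3 = 6, b_3 = 3.5, c_3 = 6, t_3 = 5.5, a_4 = 3, b_4 = 3, c_4 = 3, s_4 = 1.5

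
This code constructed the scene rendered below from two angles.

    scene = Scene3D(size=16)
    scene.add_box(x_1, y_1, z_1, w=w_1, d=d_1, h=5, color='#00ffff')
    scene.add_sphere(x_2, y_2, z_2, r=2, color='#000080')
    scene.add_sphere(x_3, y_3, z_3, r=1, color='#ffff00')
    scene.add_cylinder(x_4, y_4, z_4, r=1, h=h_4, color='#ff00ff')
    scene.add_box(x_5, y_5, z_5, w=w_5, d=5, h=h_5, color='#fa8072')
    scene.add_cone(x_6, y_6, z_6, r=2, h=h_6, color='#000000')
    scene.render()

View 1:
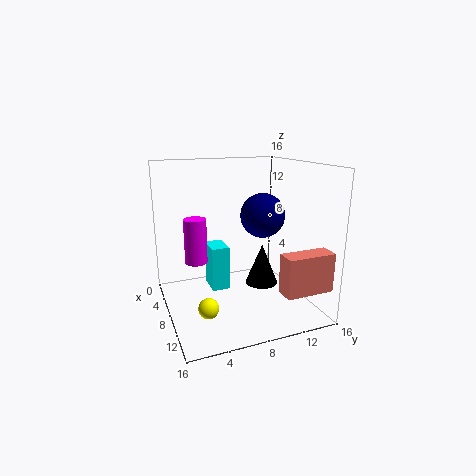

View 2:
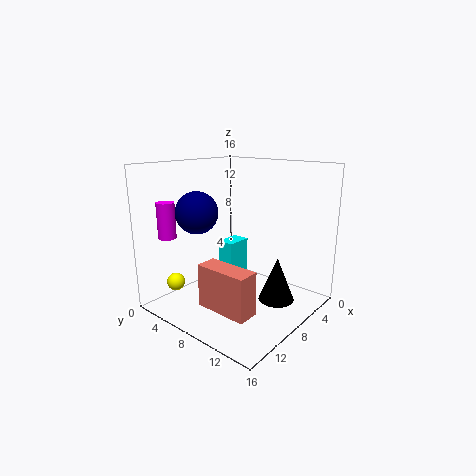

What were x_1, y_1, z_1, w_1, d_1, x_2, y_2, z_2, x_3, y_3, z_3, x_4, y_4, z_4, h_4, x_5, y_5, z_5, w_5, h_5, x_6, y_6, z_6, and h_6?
x_1 = 5; y_1 = 5; z_1 = 2; w_1 = 3; d_1 = 2; x_2 = 14; y_2 = 8; z_2 = 12; x_3 = 13; y_3 = 3; z_3 = 3; x_4 = 13; y_4 = 2; z_4 = 8; h_4 = 4; x_5 = 14; y_5 = 10; z_5 = 4; w_5 = 2; h_5 = 4; x_6 = 6; y_6 = 12; z_6 = 1; h_6 = 5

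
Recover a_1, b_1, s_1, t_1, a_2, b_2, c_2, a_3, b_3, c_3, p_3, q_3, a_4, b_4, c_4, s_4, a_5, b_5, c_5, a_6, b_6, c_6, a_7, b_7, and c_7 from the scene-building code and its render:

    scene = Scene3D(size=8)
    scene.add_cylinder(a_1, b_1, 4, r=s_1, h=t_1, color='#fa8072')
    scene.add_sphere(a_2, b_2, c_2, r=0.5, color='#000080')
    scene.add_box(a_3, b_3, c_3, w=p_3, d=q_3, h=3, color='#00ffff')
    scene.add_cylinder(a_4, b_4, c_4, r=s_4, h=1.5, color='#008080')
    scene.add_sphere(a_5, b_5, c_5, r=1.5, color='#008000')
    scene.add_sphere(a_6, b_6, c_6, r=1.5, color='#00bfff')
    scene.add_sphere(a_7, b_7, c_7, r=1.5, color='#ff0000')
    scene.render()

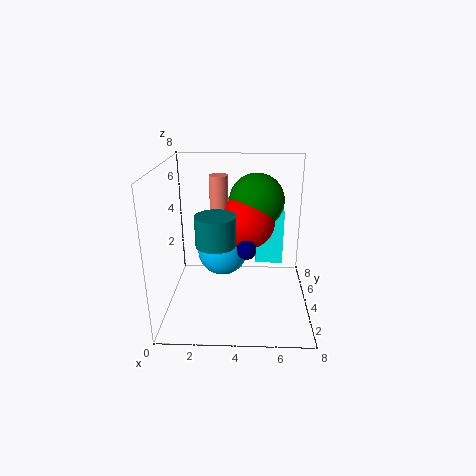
a_1 = 3, b_1 = 4, s_1 = 0.5, t_1 = 3.5, a_2 = 4.5, b_2 = 2.5, c_2 = 4, a_3 = 5, b_3 = 4, c_3 = 2.5, p_3 = 1.5, q_3 = 2.5, a_4 = 3, b_4 = 2, c_4 = 4.5, s_4 = 1, a_5 = 5, b_5 = 4.5, c_5 = 6, a_6 = 3, b_6 = 5.5, c_6 = 2.5, a_7 = 4.5, b_7 = 4, c_7 = 5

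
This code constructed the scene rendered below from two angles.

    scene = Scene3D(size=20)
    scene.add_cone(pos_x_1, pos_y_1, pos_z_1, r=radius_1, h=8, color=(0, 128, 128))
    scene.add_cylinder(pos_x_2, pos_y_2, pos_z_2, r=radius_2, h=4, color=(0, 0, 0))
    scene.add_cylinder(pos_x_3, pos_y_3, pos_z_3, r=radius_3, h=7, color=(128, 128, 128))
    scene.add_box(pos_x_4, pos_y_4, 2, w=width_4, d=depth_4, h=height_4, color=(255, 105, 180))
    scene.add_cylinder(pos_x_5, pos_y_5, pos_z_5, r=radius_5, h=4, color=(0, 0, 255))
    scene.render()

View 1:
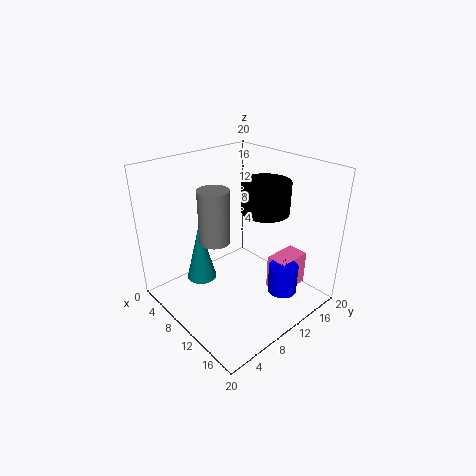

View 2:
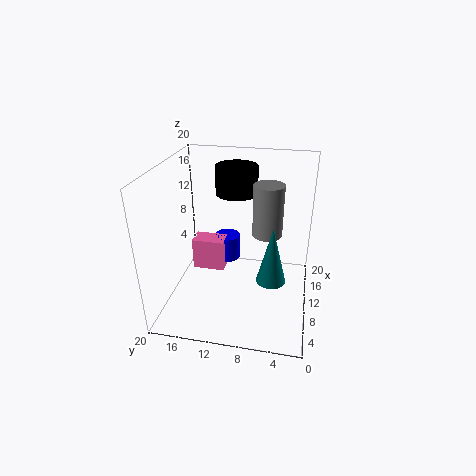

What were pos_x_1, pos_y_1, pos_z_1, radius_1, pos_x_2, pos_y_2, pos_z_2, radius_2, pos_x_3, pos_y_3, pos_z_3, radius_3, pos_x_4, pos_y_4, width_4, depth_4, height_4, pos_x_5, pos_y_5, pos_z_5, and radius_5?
pos_x_1 = 8, pos_y_1 = 5, pos_z_1 = 5, radius_1 = 2, pos_x_2 = 14, pos_y_2 = 11, pos_z_2 = 15, radius_2 = 3, pos_x_3 = 10, pos_y_3 = 6, pos_z_3 = 11, radius_3 = 2, pos_x_4 = 13, pos_y_4 = 13, width_4 = 3, depth_4 = 5, height_4 = 5, pos_x_5 = 16, pos_y_5 = 13, pos_z_5 = 3, radius_5 = 2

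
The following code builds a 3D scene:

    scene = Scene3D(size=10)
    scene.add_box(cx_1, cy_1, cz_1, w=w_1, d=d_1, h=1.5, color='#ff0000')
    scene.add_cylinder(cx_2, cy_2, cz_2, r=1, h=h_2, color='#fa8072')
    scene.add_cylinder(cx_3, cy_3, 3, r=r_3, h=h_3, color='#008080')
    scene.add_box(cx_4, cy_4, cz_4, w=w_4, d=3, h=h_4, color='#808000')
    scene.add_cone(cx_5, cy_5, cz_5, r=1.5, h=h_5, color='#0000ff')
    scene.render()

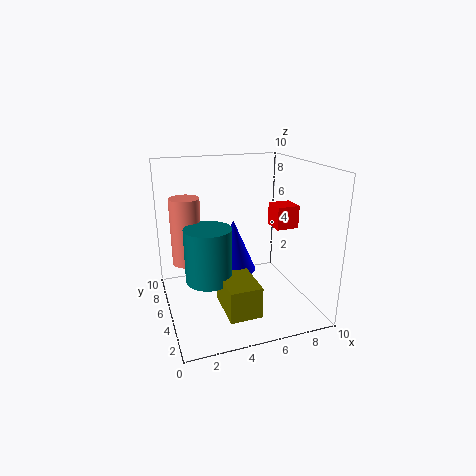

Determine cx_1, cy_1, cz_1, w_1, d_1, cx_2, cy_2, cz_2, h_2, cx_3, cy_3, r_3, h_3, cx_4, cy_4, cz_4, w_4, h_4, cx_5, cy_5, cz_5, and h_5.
cx_1 = 7, cy_1 = 3, cz_1 = 6, w_1 = 1.5, d_1 = 1.5, cx_2 = 1.5, cy_2 = 5.5, cz_2 = 3.5, h_2 = 4.5, cx_3 = 2.5, cy_3 = 3.5, r_3 = 1.5, h_3 = 3.5, cx_4 = 3, cy_4 = 0.5, cz_4 = 1.5, w_4 = 2, h_4 = 2, cx_5 = 4.5, cy_5 = 4.5, cz_5 = 3, h_5 = 3.5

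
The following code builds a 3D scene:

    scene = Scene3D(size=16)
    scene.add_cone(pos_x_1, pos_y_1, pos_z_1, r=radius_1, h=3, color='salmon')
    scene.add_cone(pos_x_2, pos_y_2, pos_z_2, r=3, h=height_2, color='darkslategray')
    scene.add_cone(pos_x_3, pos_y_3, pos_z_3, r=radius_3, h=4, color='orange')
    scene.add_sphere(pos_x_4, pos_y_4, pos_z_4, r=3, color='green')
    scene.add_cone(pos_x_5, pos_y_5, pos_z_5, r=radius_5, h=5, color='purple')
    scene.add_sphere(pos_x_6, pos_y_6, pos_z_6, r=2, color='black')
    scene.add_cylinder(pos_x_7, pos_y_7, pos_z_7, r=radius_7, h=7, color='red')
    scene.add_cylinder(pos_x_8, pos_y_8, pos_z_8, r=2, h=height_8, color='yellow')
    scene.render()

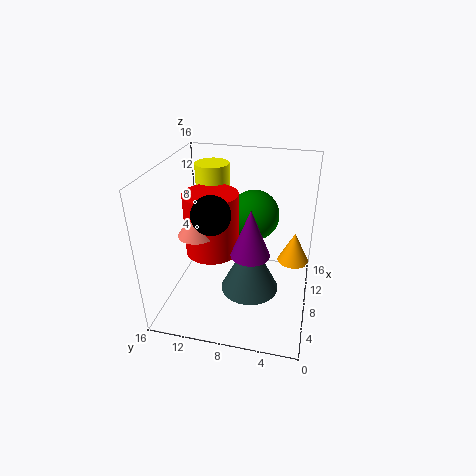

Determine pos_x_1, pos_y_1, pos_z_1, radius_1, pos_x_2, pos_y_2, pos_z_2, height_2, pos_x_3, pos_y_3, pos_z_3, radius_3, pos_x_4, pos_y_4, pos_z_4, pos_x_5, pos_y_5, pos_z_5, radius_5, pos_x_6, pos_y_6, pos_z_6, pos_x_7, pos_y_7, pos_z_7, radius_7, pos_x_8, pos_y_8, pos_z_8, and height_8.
pos_x_1 = 6; pos_y_1 = 12; pos_z_1 = 9; radius_1 = 2; pos_x_2 = 5; pos_y_2 = 6; pos_z_2 = 4; height_2 = 6; pos_x_3 = 14; pos_y_3 = 2; pos_z_3 = 2; radius_3 = 2; pos_x_4 = 12; pos_y_4 = 7; pos_z_4 = 9; pos_x_5 = 5; pos_y_5 = 6; pos_z_5 = 8; radius_5 = 2; pos_x_6 = 5; pos_y_6 = 10; pos_z_6 = 12; pos_x_7 = 8; pos_y_7 = 11; pos_z_7 = 6; radius_7 = 3; pos_x_8 = 12; pos_y_8 = 12; pos_z_8 = 11; height_8 = 4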